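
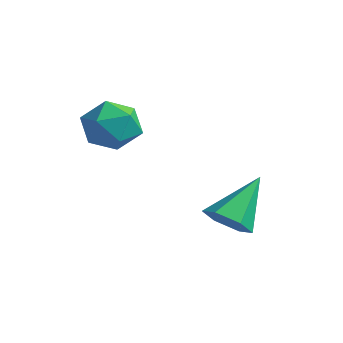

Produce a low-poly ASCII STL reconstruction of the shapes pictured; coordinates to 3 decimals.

solid 
facet normal 0.260 0.383 0.886
outer loop
vertex -0.336 -1.073 1.381
vertex -0.511 -1.907 1.793
vertex 0.354 -1.717 1.457
endloop
endfacet
facet normal 0.616 0.702 0.356
outer loop
vertex -0.336 -1.073 1.381
vertex 0.354 -1.717 1.457
vertex 0.254 -1.223 0.656
endloop
endfacet
facet normal 0.138 0.986 -0.092
outer loop
vertex -0.336 -1.073 1.381
vertex 0.254 -1.223 0.656
vertex -0.672 -1.108 0.497
endloop
endfacet
facet normal -0.514 0.842 0.162
outer loop
vertex -0.336 -1.073 1.381
vertex -0.672 -1.108 0.497
vertex -1.144 -1.531 1.199
endloop
endfacet
facet normal -0.439 0.470 0.766
outer loop
vertex -0.336 -1.073 1.381
vertex -1.144 -1.531 1.199
vertex -0.511 -1.907 1.793
endloop
endfacet
facet normal 0.980 0.201 0.002
outer loop
vertex 0.254 -1.223 0.656
vertex 0.354 -1.717 1.457
vertex 0.444 -2.149 0.621
endloop
endfacet
facet normal 0.403 -0.315 0.859
outer loop
vertex 0.354 -1.717 1.457
vertex -0.511 -1.907 1.793
vertex -0.028 -2.572 1.323
endloop
endfacet
facet normal -0.727 -0.174 0.664
outer loop
vertex -0.511 -1.907 1.793
vertex -1.144 -1.531 1.199
vertex -0.954 -2.457 1.164
endloop
endfacet
facet normal -0.848 0.428 -0.312
outer loop
vertex -1.144 -1.531 1.199
vertex -0.672 -1.108 0.497
vertex -1.054 -1.963 0.363
endloop
endfacet
facet normal 0.206 0.660 -0.722
outer loop
vertex -0.672 -1.108 0.497
vertex 0.254 -1.223 0.656
vertex -0.189 -1.773 0.027
endloop
endfacet
facet normal 0.514 -0.842 -0.162
outer loop
vertex -0.364 -2.607 0.439
vertex 0.444 -2.149 0.621
vertex -0.028 -2.572 1.323
endloop
endfacet
facet normal -0.138 -0.986 0.092
outer loop
vertex -0.364 -2.607 0.439
vertex -0.028 -2.572 1.323
vertex -0.954 -2.457 1.164
endloop
endfacet
facet normal -0.616 -0.702 -0.356
outer loop
vertex -0.364 -2.607 0.439
vertex -0.954 -2.457 1.164
vertex -1.054 -1.963 0.363
endloop
endfacet
facet normal -0.260 -0.383 -0.886
outer loop
vertex -0.364 -2.607 0.439
vertex -1.054 -1.963 0.363
vertex -0.189 -1.773 0.027
endloop
endfacet
facet normal 0.439 -0.470 -0.766
outer loop
vertex -0.364 -2.607 0.439
vertex -0.189 -1.773 0.027
vertex 0.444 -2.149 0.621
endloop
endfacet
facet normal 0.848 -0.428 0.312
outer loop
vertex -0.028 -2.572 1.323
vertex 0.444 -2.149 0.621
vertex 0.354 -1.717 1.457
endloop
endfacet
facet normal -0.206 -0.660 0.722
outer loop
vertex -0.954 -2.457 1.164
vertex -0.028 -2.572 1.323
vertex -0.511 -1.907 1.793
endloop
endfacet
facet normal -0.980 -0.201 -0.002
outer loop
vertex -1.054 -1.963 0.363
vertex -0.954 -2.457 1.164
vertex -1.144 -1.531 1.199
endloop
endfacet
facet normal -0.403 0.315 -0.859
outer loop
vertex -0.189 -1.773 0.027
vertex -1.054 -1.963 0.363
vertex -0.672 -1.108 0.497
endloop
endfacet
facet normal 0.727 0.174 -0.664
outer loop
vertex 0.444 -2.149 0.621
vertex -0.189 -1.773 0.027
vertex 0.254 -1.223 0.656
endloop
endfacet
facet normal 0.096 -0.705 -0.702
outer loop
vertex 3.317 -0.303 -1.969
vertex 2.589 -0.162 -2.21
vertex 3.186 0.231 -2.523
endloop
endfacet
facet normal 0.889 0.417 0.192
outer loop
vertex 3.317 -0.303 -1.969
vertex 3.186 0.231 -2.523
vertex 2.411 1.142 -0.91
endloop
endfacet
facet normal 0.095 -0.705 -0.703
outer loop
vertex 3.186 0.231 -2.523
vertex 2.589 -0.162 -2.21
vertex 2.458 0.372 -2.763
endloop
endfacet
facet normal 0.291 0.886 -0.361
outer loop
vertex 3.186 0.231 -2.523
vertex 2.458 0.372 -2.763
vertex 2.411 1.142 -0.91
endloop
endfacet
facet normal 0.096 -0.705 -0.703
outer loop
vertex 2.458 0.372 -2.763
vertex 2.589 -0.162 -2.21
vertex 1.861 -0.021 -2.451
endloop
endfacet
facet normal -0.631 0.711 -0.311
outer loop
vertex 2.458 0.372 -2.763
vertex 1.861 -0.021 -2.451
vertex 2.411 1.142 -0.91
endloop
endfacet
facet normal 0.096 -0.705 -0.703
outer loop
vertex 1.861 -0.021 -2.451
vertex 2.589 -0.162 -2.21
vertex 1.992 -0.555 -1.898
endloop
endfacet
facet normal -0.955 0.067 0.290
outer loop
vertex 1.861 -0.021 -2.451
vertex 1.992 -0.555 -1.898
vertex 2.411 1.142 -0.91
endloop
endfacet
facet normal 0.096 -0.705 -0.703
outer loop
vertex 1.992 -0.555 -1.898
vertex 2.589 -0.162 -2.21
vertex 2.72 -0.696 -1.657
endloop
endfacet
facet normal -0.357 -0.403 0.843
outer loop
vertex 1.992 -0.555 -1.898
vertex 2.72 -0.696 -1.657
vertex 2.411 1.142 -0.91
endloop
endfacet
facet normal 0.096 -0.705 -0.703
outer loop
vertex 2.72 -0.696 -1.657
vertex 2.589 -0.162 -2.21
vertex 3.317 -0.303 -1.969
endloop
endfacet
facet normal 0.564 -0.228 0.793
outer loop
vertex 2.72 -0.696 -1.657
vertex 3.317 -0.303 -1.969
vertex 2.411 1.142 -0.91
endloop
endfacet

endsolid


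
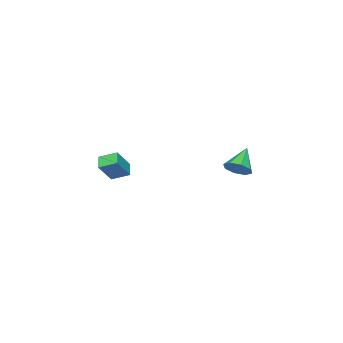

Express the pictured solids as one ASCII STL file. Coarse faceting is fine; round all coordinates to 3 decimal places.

solid 
facet normal -0.705 -0.517 0.486
outer loop
vertex -1.783 -4.605 2.312
vertex -2.206 -3.601 2.766
vertex -2.763 -4.45 1.056
endloop
endfacet
facet normal 0.359 -0.851 -0.385
outer loop
vertex -2.094 -3.959 0.594
vertex -1.783 -4.605 2.312
vertex -2.763 -4.45 1.056
endloop
endfacet
facet normal -0.704 -0.517 0.486
outer loop
vertex -2.763 -4.45 1.056
vertex -2.206 -3.601 2.766
vertex -3.186 -3.446 1.511
endloop
endfacet
facet normal -0.613 0.097 -0.784
outer loop
vertex -3.186 -3.446 1.511
vertex -2.094 -3.959 0.594
vertex -2.763 -4.45 1.056
endloop
endfacet
facet normal 0.613 -0.097 0.784
outer loop
vertex -1.783 -4.605 2.312
vertex -1.537 -3.11 2.304
vertex -2.206 -3.601 2.766
endloop
endfacet
facet normal 0.358 -0.851 -0.385
outer loop
vertex -1.114 -4.114 1.849
vertex -1.783 -4.605 2.312
vertex -2.094 -3.959 0.594
endloop
endfacet
facet normal 0.613 -0.097 0.784
outer loop
vertex -1.114 -4.114 1.849
vertex -1.537 -3.11 2.304
vertex -1.783 -4.605 2.312
endloop
endfacet
facet normal -0.358 0.851 0.385
outer loop
vertex -2.206 -3.601 2.766
vertex -1.537 -3.11 2.304
vertex -3.186 -3.446 1.511
endloop
endfacet
facet normal -0.613 0.096 -0.784
outer loop
vertex -2.517 -2.955 1.048
vertex -2.094 -3.959 0.594
vertex -3.186 -3.446 1.511
endloop
endfacet
facet normal -0.358 0.851 0.385
outer loop
vertex -3.186 -3.446 1.511
vertex -1.537 -3.11 2.304
vertex -2.517 -2.955 1.048
endloop
endfacet
facet normal 0.705 0.517 -0.486
outer loop
vertex -2.517 -2.955 1.048
vertex -1.114 -4.114 1.849
vertex -2.094 -3.959 0.594
endloop
endfacet
facet normal 0.705 0.517 -0.486
outer loop
vertex -1.537 -3.11 2.304
vertex -1.114 -4.114 1.849
vertex -2.517 -2.955 1.048
endloop
endfacet
facet normal 0.766 0.143 -0.627
outer loop
vertex -2.739 4.326 3.668
vertex -3.123 3.851 3.091
vertex -3.12 4.669 3.281
endloop
endfacet
facet normal -0.094 0.697 0.711
outer loop
vertex -2.739 4.326 3.668
vertex -3.12 4.669 3.281
vertex -4.417 3.609 4.149
endloop
endfacet
facet normal 0.766 0.143 -0.627
outer loop
vertex -3.12 4.669 3.281
vertex -3.123 3.851 3.091
vertex -3.503 4.534 2.782
endloop
endfacet
facet normal -0.540 0.819 0.193
outer loop
vertex -3.12 4.669 3.281
vertex -3.503 4.534 2.782
vertex -4.417 3.609 4.149
endloop
endfacet
facet normal 0.766 0.143 -0.626
outer loop
vertex -3.503 4.534 2.782
vertex -3.123 3.851 3.091
vertex -3.663 3.999 2.464
endloop
endfacet
facet normal -0.858 0.426 -0.285
outer loop
vertex -3.503 4.534 2.782
vertex -3.663 3.999 2.464
vertex -4.417 3.609 4.149
endloop
endfacet
facet normal 0.766 0.144 -0.626
outer loop
vertex -3.663 3.999 2.464
vertex -3.123 3.851 3.091
vertex -3.506 3.377 2.513
endloop
endfacet
facet normal -0.860 -0.252 -0.443
outer loop
vertex -3.663 3.999 2.464
vertex -3.506 3.377 2.513
vertex -4.417 3.609 4.149
endloop
endfacet
facet normal 0.766 0.144 -0.626
outer loop
vertex -3.506 3.377 2.513
vertex -3.123 3.851 3.091
vertex -3.125 3.033 2.9
endloop
endfacet
facet normal -0.546 -0.816 -0.188
outer loop
vertex -3.506 3.377 2.513
vertex -3.125 3.033 2.9
vertex -4.417 3.609 4.149
endloop
endfacet
facet normal 0.766 0.144 -0.626
outer loop
vertex -3.125 3.033 2.9
vertex -3.123 3.851 3.091
vertex -2.743 3.169 3.399
endloop
endfacet
facet normal -0.098 -0.938 0.331
outer loop
vertex -3.125 3.033 2.9
vertex -2.743 3.169 3.399
vertex -4.417 3.609 4.149
endloop
endfacet
facet normal 0.766 0.144 -0.627
outer loop
vertex -2.743 3.169 3.399
vertex -3.123 3.851 3.091
vertex -2.583 3.704 3.717
endloop
endfacet
facet normal 0.219 -0.546 0.809
outer loop
vertex -2.743 3.169 3.399
vertex -2.583 3.704 3.717
vertex -4.417 3.609 4.149
endloop
endfacet
facet normal 0.766 0.143 -0.627
outer loop
vertex -2.583 3.704 3.717
vertex -3.123 3.851 3.091
vertex -2.739 4.326 3.668
endloop
endfacet
facet normal 0.221 0.132 0.966
outer loop
vertex -2.583 3.704 3.717
vertex -2.739 4.326 3.668
vertex -4.417 3.609 4.149
endloop
endfacet

endsolid


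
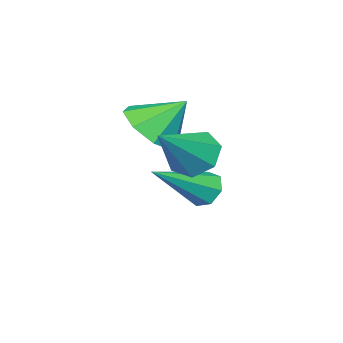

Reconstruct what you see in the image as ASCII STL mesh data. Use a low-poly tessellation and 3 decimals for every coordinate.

solid 
facet normal 0.353 -0.590 -0.726
outer loop
vertex -0.141 -0.068 2.891
vertex -0.612 0.352 2.321
vertex 0.174 0.439 2.632
endloop
endfacet
facet normal 0.472 0.151 0.869
outer loop
vertex -0.141 -0.068 2.891
vertex 0.174 0.439 2.632
vertex -1.028 1.048 3.179
endloop
endfacet
facet normal 0.353 -0.591 -0.726
outer loop
vertex 0.174 0.439 2.632
vertex -0.612 0.352 2.321
vertex 0.029 0.894 2.191
endloop
endfacet
facet normal 0.561 0.661 0.498
outer loop
vertex 0.174 0.439 2.632
vertex 0.029 0.894 2.191
vertex -1.028 1.048 3.179
endloop
endfacet
facet normal 0.352 -0.590 -0.727
outer loop
vertex 0.029 0.894 2.191
vertex -0.612 0.352 2.321
vertex -0.492 1.032 1.827
endloop
endfacet
facet normal 0.209 0.975 0.071
outer loop
vertex 0.029 0.894 2.191
vertex -0.492 1.032 1.827
vertex -1.028 1.048 3.179
endloop
endfacet
facet normal 0.351 -0.590 -0.727
outer loop
vertex -0.492 1.032 1.827
vertex -0.612 0.352 2.321
vertex -1.084 0.772 1.752
endloop
endfacet
facet normal -0.380 0.911 -0.161
outer loop
vertex -0.492 1.032 1.827
vertex -1.084 0.772 1.752
vertex -1.028 1.048 3.179
endloop
endfacet
facet normal 0.352 -0.590 -0.727
outer loop
vertex -1.084 0.772 1.752
vertex -0.612 0.352 2.321
vertex -1.399 0.265 2.011
endloop
endfacet
facet normal -0.862 0.503 -0.063
outer loop
vertex -1.084 0.772 1.752
vertex -1.399 0.265 2.011
vertex -1.028 1.048 3.179
endloop
endfacet
facet normal 0.351 -0.591 -0.726
outer loop
vertex -1.399 0.265 2.011
vertex -0.612 0.352 2.321
vertex -1.254 -0.191 2.452
endloop
endfacet
facet normal -0.952 -0.006 0.307
outer loop
vertex -1.399 0.265 2.011
vertex -1.254 -0.191 2.452
vertex -1.028 1.048 3.179
endloop
endfacet
facet normal 0.351 -0.591 -0.727
outer loop
vertex -1.254 -0.191 2.452
vertex -0.612 0.352 2.321
vertex -0.733 -0.329 2.816
endloop
endfacet
facet normal -0.598 -0.322 0.734
outer loop
vertex -1.254 -0.191 2.452
vertex -0.733 -0.329 2.816
vertex -1.028 1.048 3.179
endloop
endfacet
facet normal 0.352 -0.590 -0.726
outer loop
vertex -0.733 -0.329 2.816
vertex -0.612 0.352 2.321
vertex -0.141 -0.068 2.891
endloop
endfacet
facet normal -0.009 -0.257 0.966
outer loop
vertex -0.733 -0.329 2.816
vertex -0.141 -0.068 2.891
vertex -1.028 1.048 3.179
endloop
endfacet
facet normal -0.796 0.046 -0.604
outer loop
vertex 0.622 2.329 1.72
vertex 0.225 2.106 2.226
vertex 0.386 2.747 2.063
endloop
endfacet
facet normal 0.713 0.639 -0.289
outer loop
vertex 0.622 2.329 1.72
vertex 0.386 2.747 2.063
vertex 1.475 2.034 3.174
endloop
endfacet
facet normal -0.796 0.046 -0.603
outer loop
vertex 0.386 2.747 2.063
vertex 0.225 2.106 2.226
vertex 0.029 2.683 2.529
endloop
endfacet
facet normal 0.262 0.908 0.326
outer loop
vertex 0.386 2.747 2.063
vertex 0.029 2.683 2.529
vertex 1.475 2.034 3.174
endloop
endfacet
facet normal -0.796 0.047 -0.604
outer loop
vertex 0.029 2.683 2.529
vertex 0.225 2.106 2.226
vertex -0.18 2.184 2.766
endloop
endfacet
facet normal -0.169 0.480 0.861
outer loop
vertex 0.029 2.683 2.529
vertex -0.18 2.184 2.766
vertex 1.475 2.034 3.174
endloop
endfacet
facet normal -0.796 0.047 -0.604
outer loop
vertex -0.18 2.184 2.766
vertex 0.225 2.106 2.226
vertex -0.084 1.628 2.596
endloop
endfacet
facet normal -0.254 -0.323 0.912
outer loop
vertex -0.18 2.184 2.766
vertex -0.084 1.628 2.596
vertex 1.475 2.034 3.174
endloop
endfacet
facet normal -0.795 0.046 -0.604
outer loop
vertex -0.084 1.628 2.596
vertex 0.225 2.106 2.226
vertex 0.245 1.431 2.148
endloop
endfacet
facet normal 0.068 -0.894 0.443
outer loop
vertex -0.084 1.628 2.596
vertex 0.245 1.431 2.148
vertex 1.475 2.034 3.174
endloop
endfacet
facet normal -0.795 0.046 -0.605
outer loop
vertex 0.245 1.431 2.148
vertex 0.225 2.106 2.226
vertex 0.56 1.743 1.758
endloop
endfacet
facet normal 0.558 -0.807 -0.195
outer loop
vertex 0.245 1.431 2.148
vertex 0.56 1.743 1.758
vertex 1.475 2.034 3.174
endloop
endfacet
facet normal -0.795 0.045 -0.604
outer loop
vertex 0.56 1.743 1.758
vertex 0.225 2.106 2.226
vertex 0.622 2.329 1.72
endloop
endfacet
facet normal 0.845 -0.123 -0.521
outer loop
vertex 0.56 1.743 1.758
vertex 0.622 2.329 1.72
vertex 1.475 2.034 3.174
endloop
endfacet
facet normal -0.797 0.298 -0.526
outer loop
vertex -1.599 1.329 -0.186
vertex -1.908 0.976 0.082
vertex -1.798 1.49 0.207
endloop
endfacet
facet normal 0.626 0.780 -0.002
outer loop
vertex -1.599 1.329 -0.186
vertex -1.798 1.49 0.207
vertex -0.492 0.444 1.018
endloop
endfacet
facet normal -0.796 0.298 -0.527
outer loop
vertex -1.798 1.49 0.207
vertex -1.908 0.976 0.082
vertex -2.08 1.264 0.505
endloop
endfacet
facet normal 0.149 0.715 0.683
outer loop
vertex -1.798 1.49 0.207
vertex -2.08 1.264 0.505
vertex -0.492 0.444 1.018
endloop
endfacet
facet normal -0.795 0.300 -0.527
outer loop
vertex -2.08 1.264 0.505
vertex -1.908 0.976 0.082
vertex -2.233 0.821 0.484
endloop
endfacet
facet normal -0.282 0.052 0.958
outer loop
vertex -2.08 1.264 0.505
vertex -2.233 0.821 0.484
vertex -0.492 0.444 1.018
endloop
endfacet
facet normal -0.795 0.299 -0.528
outer loop
vertex -2.233 0.821 0.484
vertex -1.908 0.976 0.082
vertex -2.141 0.495 0.161
endloop
endfacet
facet normal -0.343 -0.708 0.617
outer loop
vertex -2.233 0.821 0.484
vertex -2.141 0.495 0.161
vertex -0.492 0.444 1.018
endloop
endfacet
facet normal -0.796 0.299 -0.526
outer loop
vertex -2.141 0.495 0.161
vertex -1.908 0.976 0.082
vertex -1.874 0.531 -0.223
endloop
endfacet
facet normal 0.013 -0.996 -0.084
outer loop
vertex -2.141 0.495 0.161
vertex -1.874 0.531 -0.223
vertex -0.492 0.444 1.018
endloop
endfacet
facet normal -0.796 0.299 -0.525
outer loop
vertex -1.874 0.531 -0.223
vertex -1.908 0.976 0.082
vertex -1.633 0.902 -0.377
endloop
endfacet
facet normal 0.517 -0.592 -0.618
outer loop
vertex -1.874 0.531 -0.223
vertex -1.633 0.902 -0.377
vertex -0.492 0.444 1.018
endloop
endfacet
facet normal -0.797 0.298 -0.525
outer loop
vertex -1.633 0.902 -0.377
vertex -1.908 0.976 0.082
vertex -1.599 1.329 -0.186
endloop
endfacet
facet normal 0.790 0.197 -0.581
outer loop
vertex -1.633 0.902 -0.377
vertex -1.599 1.329 -0.186
vertex -0.492 0.444 1.018
endloop
endfacet

endsolid


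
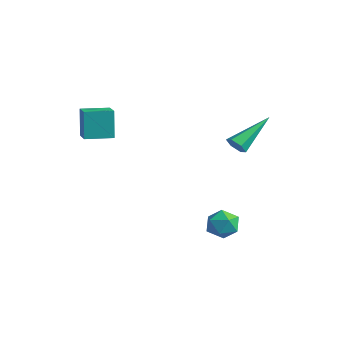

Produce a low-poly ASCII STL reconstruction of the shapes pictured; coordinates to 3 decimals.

solid 
facet normal -0.760 0.210 0.615
outer loop
vertex 3.417 -0.354 -1.233
vertex 3.237 -1.11 -1.197
vertex 3.736 -0.804 -0.685
endloop
endfacet
facet normal -0.230 0.682 0.694
outer loop
vertex 3.417 -0.354 -1.233
vertex 3.736 -0.804 -0.685
vertex 4.171 -0.278 -1.058
endloop
endfacet
facet normal -0.114 0.992 0.061
outer loop
vertex 3.417 -0.354 -1.233
vertex 4.171 -0.278 -1.058
vertex 3.941 -0.259 -1.801
endloop
endfacet
facet normal -0.572 0.711 -0.409
outer loop
vertex 3.417 -0.354 -1.233
vertex 3.941 -0.259 -1.801
vertex 3.363 -0.773 -1.887
endloop
endfacet
facet normal -0.971 0.228 -0.066
outer loop
vertex 3.417 -0.354 -1.233
vertex 3.363 -0.773 -1.887
vertex 3.237 -1.11 -1.197
endloop
endfacet
facet normal 0.359 0.324 0.875
outer loop
vertex 4.171 -0.278 -1.058
vertex 3.736 -0.804 -0.685
vertex 4.457 -0.987 -0.913
endloop
endfacet
facet normal -0.498 -0.439 0.748
outer loop
vertex 3.736 -0.804 -0.685
vertex 3.237 -1.11 -1.197
vertex 3.879 -1.501 -0.999
endloop
endfacet
facet normal -0.840 -0.411 -0.354
outer loop
vertex 3.237 -1.11 -1.197
vertex 3.363 -0.773 -1.887
vertex 3.649 -1.482 -1.742
endloop
endfacet
facet normal -0.194 0.370 -0.909
outer loop
vertex 3.363 -0.773 -1.887
vertex 3.941 -0.259 -1.801
vertex 4.084 -0.956 -2.115
endloop
endfacet
facet normal 0.547 0.824 -0.148
outer loop
vertex 3.941 -0.259 -1.801
vertex 4.171 -0.278 -1.058
vertex 4.583 -0.65 -1.603
endloop
endfacet
facet normal 0.572 -0.711 0.409
outer loop
vertex 4.403 -1.406 -1.567
vertex 4.457 -0.987 -0.913
vertex 3.879 -1.501 -0.999
endloop
endfacet
facet normal 0.114 -0.992 -0.061
outer loop
vertex 4.403 -1.406 -1.567
vertex 3.879 -1.501 -0.999
vertex 3.649 -1.482 -1.742
endloop
endfacet
facet normal 0.230 -0.682 -0.694
outer loop
vertex 4.403 -1.406 -1.567
vertex 3.649 -1.482 -1.742
vertex 4.084 -0.956 -2.115
endloop
endfacet
facet normal 0.760 -0.210 -0.615
outer loop
vertex 4.403 -1.406 -1.567
vertex 4.084 -0.956 -2.115
vertex 4.583 -0.65 -1.603
endloop
endfacet
facet normal 0.971 -0.228 0.066
outer loop
vertex 4.403 -1.406 -1.567
vertex 4.583 -0.65 -1.603
vertex 4.457 -0.987 -0.913
endloop
endfacet
facet normal 0.194 -0.370 0.909
outer loop
vertex 3.879 -1.501 -0.999
vertex 4.457 -0.987 -0.913
vertex 3.736 -0.804 -0.685
endloop
endfacet
facet normal -0.547 -0.824 0.148
outer loop
vertex 3.649 -1.482 -1.742
vertex 3.879 -1.501 -0.999
vertex 3.237 -1.11 -1.197
endloop
endfacet
facet normal -0.359 -0.324 -0.875
outer loop
vertex 4.084 -0.956 -2.115
vertex 3.649 -1.482 -1.742
vertex 3.363 -0.773 -1.887
endloop
endfacet
facet normal 0.498 0.439 -0.748
outer loop
vertex 4.583 -0.65 -1.603
vertex 4.084 -0.956 -2.115
vertex 3.941 -0.259 -1.801
endloop
endfacet
facet normal 0.840 0.411 0.354
outer loop
vertex 4.457 -0.987 -0.913
vertex 4.583 -0.65 -1.603
vertex 4.171 -0.278 -1.058
endloop
endfacet
facet normal -0.897 0.374 -0.235
outer loop
vertex -2.265 -3.673 3.565
vertex -1.773 -2.525 3.514
vertex -1.978 -3.858 2.176
endloop
endfacet
facet normal -0.394 -0.918 0.041
outer loop
vertex -1.027 -4.255 2.426
vertex -2.265 -3.673 3.565
vertex -1.978 -3.858 2.176
endloop
endfacet
facet normal -0.897 0.375 -0.236
outer loop
vertex -1.978 -3.858 2.176
vertex -1.773 -2.525 3.514
vertex -1.485 -2.71 2.125
endloop
endfacet
facet normal 0.201 -0.130 -0.971
outer loop
vertex -1.485 -2.71 2.125
vertex -1.027 -4.255 2.426
vertex -1.978 -3.858 2.176
endloop
endfacet
facet normal -0.201 0.129 0.971
outer loop
vertex -2.265 -3.673 3.565
vertex -0.822 -2.922 3.764
vertex -1.773 -2.525 3.514
endloop
endfacet
facet normal -0.394 -0.918 0.041
outer loop
vertex -1.315 -4.07 3.815
vertex -2.265 -3.673 3.565
vertex -1.027 -4.255 2.426
endloop
endfacet
facet normal -0.201 0.130 0.971
outer loop
vertex -1.315 -4.07 3.815
vertex -0.822 -2.922 3.764
vertex -2.265 -3.673 3.565
endloop
endfacet
facet normal 0.394 0.918 -0.041
outer loop
vertex -1.773 -2.525 3.514
vertex -0.822 -2.922 3.764
vertex -1.485 -2.71 2.125
endloop
endfacet
facet normal 0.201 -0.129 -0.971
outer loop
vertex -0.535 -3.107 2.375
vertex -1.027 -4.255 2.426
vertex -1.485 -2.71 2.125
endloop
endfacet
facet normal 0.394 0.918 -0.041
outer loop
vertex -1.485 -2.71 2.125
vertex -0.822 -2.922 3.764
vertex -0.535 -3.107 2.375
endloop
endfacet
facet normal 0.897 -0.374 0.236
outer loop
vertex -0.535 -3.107 2.375
vertex -1.315 -4.07 3.815
vertex -1.027 -4.255 2.426
endloop
endfacet
facet normal 0.897 -0.375 0.235
outer loop
vertex -0.822 -2.922 3.764
vertex -1.315 -4.07 3.815
vertex -0.535 -3.107 2.375
endloop
endfacet
facet normal 0.053 -0.841 -0.539
outer loop
vertex 3.929 0.226 2.38
vertex 3.504 0.046 2.619
vertex 3.458 0.323 2.182
endloop
endfacet
facet normal 0.400 0.675 -0.621
outer loop
vertex 3.929 0.226 2.38
vertex 3.458 0.323 2.182
vertex 3.396 1.794 3.741
endloop
endfacet
facet normal 0.052 -0.841 -0.539
outer loop
vertex 3.458 0.323 2.182
vertex 3.504 0.046 2.619
vertex 3.033 0.143 2.422
endloop
endfacet
facet normal -0.572 0.585 -0.575
outer loop
vertex 3.458 0.323 2.182
vertex 3.033 0.143 2.422
vertex 3.396 1.794 3.741
endloop
endfacet
facet normal 0.052 -0.841 -0.539
outer loop
vertex 3.033 0.143 2.422
vertex 3.504 0.046 2.619
vertex 3.08 -0.134 2.859
endloop
endfacet
facet normal -0.983 0.087 0.161
outer loop
vertex 3.033 0.143 2.422
vertex 3.08 -0.134 2.859
vertex 3.396 1.794 3.741
endloop
endfacet
facet normal 0.052 -0.841 -0.539
outer loop
vertex 3.08 -0.134 2.859
vertex 3.504 0.046 2.619
vertex 3.551 -0.232 3.057
endloop
endfacet
facet normal -0.423 -0.319 0.848
outer loop
vertex 3.08 -0.134 2.859
vertex 3.551 -0.232 3.057
vertex 3.396 1.794 3.741
endloop
endfacet
facet normal 0.052 -0.841 -0.539
outer loop
vertex 3.551 -0.232 3.057
vertex 3.504 0.046 2.619
vertex 3.975 -0.052 2.817
endloop
endfacet
facet normal 0.551 -0.229 0.802
outer loop
vertex 3.551 -0.232 3.057
vertex 3.975 -0.052 2.817
vertex 3.396 1.794 3.741
endloop
endfacet
facet normal 0.052 -0.840 -0.540
outer loop
vertex 3.975 -0.052 2.817
vertex 3.504 0.046 2.619
vertex 3.929 0.226 2.38
endloop
endfacet
facet normal 0.961 0.267 0.069
outer loop
vertex 3.975 -0.052 2.817
vertex 3.929 0.226 2.38
vertex 3.396 1.794 3.741
endloop
endfacet

endsolid


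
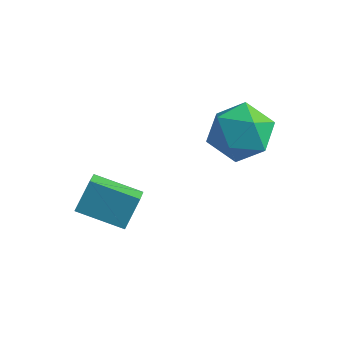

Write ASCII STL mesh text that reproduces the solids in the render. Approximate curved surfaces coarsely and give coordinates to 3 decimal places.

solid 
facet normal -0.067 -0.035 0.997
outer loop
vertex 1.889 2.057 3.439
vertex 1.537 0.924 3.375
vertex 2.693 1.183 3.462
endloop
endfacet
facet normal 0.438 0.424 0.792
outer loop
vertex 1.889 2.057 3.439
vertex 2.693 1.183 3.462
vertex 2.9 2.163 2.823
endloop
endfacet
facet normal 0.133 0.917 0.376
outer loop
vertex 1.889 2.057 3.439
vertex 2.9 2.163 2.823
vertex 1.871 2.51 2.341
endloop
endfacet
facet normal -0.561 0.762 0.324
outer loop
vertex 1.889 2.057 3.439
vertex 1.871 2.51 2.341
vertex 1.028 1.745 2.682
endloop
endfacet
facet normal -0.685 0.173 0.708
outer loop
vertex 1.889 2.057 3.439
vertex 1.028 1.745 2.682
vertex 1.537 0.924 3.375
endloop
endfacet
facet normal 0.915 0.067 0.399
outer loop
vertex 2.9 2.163 2.823
vertex 2.693 1.183 3.462
vertex 3.172 1.095 2.378
endloop
endfacet
facet normal 0.097 -0.677 0.730
outer loop
vertex 2.693 1.183 3.462
vertex 1.537 0.924 3.375
vertex 2.329 0.33 2.719
endloop
endfacet
facet normal -0.904 -0.339 0.262
outer loop
vertex 1.537 0.924 3.375
vertex 1.028 1.745 2.682
vertex 1.3 0.677 2.237
endloop
endfacet
facet normal -0.703 0.614 -0.360
outer loop
vertex 1.028 1.745 2.682
vertex 1.871 2.51 2.341
vertex 1.507 1.657 1.598
endloop
endfacet
facet normal 0.420 0.865 -0.275
outer loop
vertex 1.871 2.51 2.341
vertex 2.9 2.163 2.823
vertex 2.663 1.916 1.685
endloop
endfacet
facet normal 0.561 -0.762 -0.324
outer loop
vertex 2.311 0.783 1.621
vertex 3.172 1.095 2.378
vertex 2.329 0.33 2.719
endloop
endfacet
facet normal -0.133 -0.917 -0.376
outer loop
vertex 2.311 0.783 1.621
vertex 2.329 0.33 2.719
vertex 1.3 0.677 2.237
endloop
endfacet
facet normal -0.438 -0.424 -0.792
outer loop
vertex 2.311 0.783 1.621
vertex 1.3 0.677 2.237
vertex 1.507 1.657 1.598
endloop
endfacet
facet normal 0.067 0.035 -0.997
outer loop
vertex 2.311 0.783 1.621
vertex 1.507 1.657 1.598
vertex 2.663 1.916 1.685
endloop
endfacet
facet normal 0.685 -0.173 -0.708
outer loop
vertex 2.311 0.783 1.621
vertex 2.663 1.916 1.685
vertex 3.172 1.095 2.378
endloop
endfacet
facet normal 0.703 -0.614 0.360
outer loop
vertex 2.329 0.33 2.719
vertex 3.172 1.095 2.378
vertex 2.693 1.183 3.462
endloop
endfacet
facet normal -0.420 -0.865 0.275
outer loop
vertex 1.3 0.677 2.237
vertex 2.329 0.33 2.719
vertex 1.537 0.924 3.375
endloop
endfacet
facet normal -0.915 -0.067 -0.399
outer loop
vertex 1.507 1.657 1.598
vertex 1.3 0.677 2.237
vertex 1.028 1.745 2.682
endloop
endfacet
facet normal -0.097 0.677 -0.730
outer loop
vertex 2.663 1.916 1.685
vertex 1.507 1.657 1.598
vertex 1.871 2.51 2.341
endloop
endfacet
facet normal 0.904 0.339 -0.262
outer loop
vertex 3.172 1.095 2.378
vertex 2.663 1.916 1.685
vertex 2.9 2.163 2.823
endloop
endfacet
facet normal -0.916 -0.272 0.296
outer loop
vertex -1.276 -2.023 1.105
vertex -1.687 -1.213 0.579
vertex -1.389 -2.73 0.105
endloop
endfacet
facet normal 0.392 -0.772 0.501
outer loop
vertex 0.167 -2.267 -0.399
vertex -1.276 -2.023 1.105
vertex -1.389 -2.73 0.105
endloop
endfacet
facet normal -0.915 -0.273 0.297
outer loop
vertex -1.389 -2.73 0.105
vertex -1.687 -1.213 0.579
vertex -1.801 -1.92 -0.421
endloop
endfacet
facet normal -0.092 -0.575 -0.813
outer loop
vertex -1.801 -1.92 -0.421
vertex 0.167 -2.267 -0.399
vertex -1.389 -2.73 0.105
endloop
endfacet
facet normal 0.092 0.575 0.813
outer loop
vertex -1.276 -2.023 1.105
vertex -0.131 -0.75 0.075
vertex -1.687 -1.213 0.579
endloop
endfacet
facet normal 0.392 -0.772 0.501
outer loop
vertex 0.281 -1.56 0.601
vertex -1.276 -2.023 1.105
vertex 0.167 -2.267 -0.399
endloop
endfacet
facet normal 0.092 0.575 0.813
outer loop
vertex 0.281 -1.56 0.601
vertex -0.131 -0.75 0.075
vertex -1.276 -2.023 1.105
endloop
endfacet
facet normal -0.392 0.772 -0.501
outer loop
vertex -1.687 -1.213 0.579
vertex -0.131 -0.75 0.075
vertex -1.801 -1.92 -0.421
endloop
endfacet
facet normal -0.092 -0.575 -0.813
outer loop
vertex -0.244 -1.457 -0.925
vertex 0.167 -2.267 -0.399
vertex -1.801 -1.92 -0.421
endloop
endfacet
facet normal -0.392 0.772 -0.501
outer loop
vertex -1.801 -1.92 -0.421
vertex -0.131 -0.75 0.075
vertex -0.244 -1.457 -0.925
endloop
endfacet
facet normal 0.915 0.272 -0.297
outer loop
vertex -0.244 -1.457 -0.925
vertex 0.281 -1.56 0.601
vertex 0.167 -2.267 -0.399
endloop
endfacet
facet normal 0.915 0.273 -0.296
outer loop
vertex -0.131 -0.75 0.075
vertex 0.281 -1.56 0.601
vertex -0.244 -1.457 -0.925
endloop
endfacet

endsolid


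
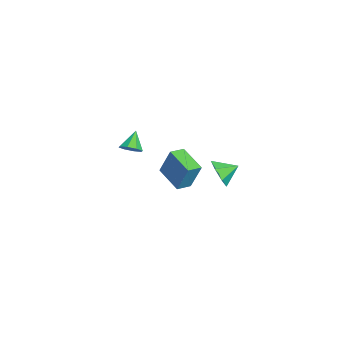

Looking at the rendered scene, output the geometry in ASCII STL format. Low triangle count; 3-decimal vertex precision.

solid 
facet normal 0.655 -0.218 -0.723
outer loop
vertex -2.872 -4.21 -2.427
vertex -3.357 -4.043 -2.917
vertex -2.853 -3.686 -2.568
endloop
endfacet
facet normal 0.384 0.227 0.895
outer loop
vertex -2.872 -4.21 -2.427
vertex -2.853 -3.686 -2.568
vertex -4.223 -3.757 -1.963
endloop
endfacet
facet normal 0.655 -0.217 -0.724
outer loop
vertex -2.853 -3.686 -2.568
vertex -3.357 -4.043 -2.917
vertex -3.13 -3.37 -2.913
endloop
endfacet
facet normal 0.208 0.799 0.565
outer loop
vertex -2.853 -3.686 -2.568
vertex -3.13 -3.37 -2.913
vertex -4.223 -3.757 -1.963
endloop
endfacet
facet normal 0.656 -0.217 -0.723
outer loop
vertex -3.13 -3.37 -2.913
vertex -3.357 -4.043 -2.917
vertex -3.54 -3.449 -3.261
endloop
endfacet
facet normal -0.262 0.961 0.090
outer loop
vertex -3.13 -3.37 -2.913
vertex -3.54 -3.449 -3.261
vertex -4.223 -3.757 -1.963
endloop
endfacet
facet normal 0.656 -0.217 -0.723
outer loop
vertex -3.54 -3.449 -3.261
vertex -3.357 -4.043 -2.917
vertex -3.843 -3.875 -3.408
endloop
endfacet
facet normal -0.747 0.617 -0.247
outer loop
vertex -3.54 -3.449 -3.261
vertex -3.843 -3.875 -3.408
vertex -4.223 -3.757 -1.963
endloop
endfacet
facet normal 0.656 -0.217 -0.723
outer loop
vertex -3.843 -3.875 -3.408
vertex -3.357 -4.043 -2.917
vertex -3.861 -4.4 -3.267
endloop
endfacet
facet normal -0.967 -0.034 -0.252
outer loop
vertex -3.843 -3.875 -3.408
vertex -3.861 -4.4 -3.267
vertex -4.223 -3.757 -1.963
endloop
endfacet
facet normal 0.656 -0.217 -0.723
outer loop
vertex -3.861 -4.4 -3.267
vertex -3.357 -4.043 -2.917
vertex -3.585 -4.716 -2.922
endloop
endfacet
facet normal -0.792 -0.606 0.079
outer loop
vertex -3.861 -4.4 -3.267
vertex -3.585 -4.716 -2.922
vertex -4.223 -3.757 -1.963
endloop
endfacet
facet normal 0.656 -0.217 -0.723
outer loop
vertex -3.585 -4.716 -2.922
vertex -3.357 -4.043 -2.917
vertex -3.175 -4.637 -2.574
endloop
endfacet
facet normal -0.322 -0.768 0.554
outer loop
vertex -3.585 -4.716 -2.922
vertex -3.175 -4.637 -2.574
vertex -4.223 -3.757 -1.963
endloop
endfacet
facet normal 0.656 -0.217 -0.723
outer loop
vertex -3.175 -4.637 -2.574
vertex -3.357 -4.043 -2.917
vertex -2.872 -4.21 -2.427
endloop
endfacet
facet normal 0.164 -0.423 0.891
outer loop
vertex -3.175 -4.637 -2.574
vertex -2.872 -4.21 -2.427
vertex -4.223 -3.757 -1.963
endloop
endfacet
facet normal -0.607 0.779 -0.154
outer loop
vertex -2.507 -1.084 -2.341
vertex -1.112 -0.114 -2.934
vertex -2.831 -1.678 -4.073
endloop
endfacet
facet normal -0.775 -0.539 0.330
outer loop
vertex -2.248 -2.426 -3.926
vertex -2.507 -1.084 -2.341
vertex -2.831 -1.678 -4.073
endloop
endfacet
facet normal -0.608 0.779 -0.153
outer loop
vertex -2.831 -1.678 -4.073
vertex -1.112 -0.114 -2.934
vertex -1.436 -0.707 -4.667
endloop
endfacet
facet normal -0.175 -0.319 -0.932
outer loop
vertex -1.436 -0.707 -4.667
vertex -2.248 -2.426 -3.926
vertex -2.831 -1.678 -4.073
endloop
endfacet
facet normal 0.174 0.319 0.932
outer loop
vertex -2.507 -1.084 -2.341
vertex -0.529 -0.862 -2.787
vertex -1.112 -0.114 -2.934
endloop
endfacet
facet normal -0.776 -0.539 0.329
outer loop
vertex -1.924 -1.833 -2.193
vertex -2.507 -1.084 -2.341
vertex -2.248 -2.426 -3.926
endloop
endfacet
facet normal 0.174 0.320 0.931
outer loop
vertex -1.924 -1.833 -2.193
vertex -0.529 -0.862 -2.787
vertex -2.507 -1.084 -2.341
endloop
endfacet
facet normal 0.775 0.539 -0.329
outer loop
vertex -1.112 -0.114 -2.934
vertex -0.529 -0.862 -2.787
vertex -1.436 -0.707 -4.667
endloop
endfacet
facet normal -0.174 -0.319 -0.932
outer loop
vertex -0.853 -1.456 -4.519
vertex -2.248 -2.426 -3.926
vertex -1.436 -0.707 -4.667
endloop
endfacet
facet normal 0.775 0.538 -0.330
outer loop
vertex -1.436 -0.707 -4.667
vertex -0.529 -0.862 -2.787
vertex -0.853 -1.456 -4.519
endloop
endfacet
facet normal 0.607 -0.780 0.153
outer loop
vertex -0.853 -1.456 -4.519
vertex -1.924 -1.833 -2.193
vertex -2.248 -2.426 -3.926
endloop
endfacet
facet normal 0.608 -0.779 0.154
outer loop
vertex -0.529 -0.862 -2.787
vertex -1.924 -1.833 -2.193
vertex -0.853 -1.456 -4.519
endloop
endfacet
facet normal 0.168 -0.897 -0.408
outer loop
vertex 4.412 0.464 0.719
vertex 3.864 0.687 0.002
vertex 4.78 0.817 0.094
endloop
endfacet
facet normal 0.599 0.493 0.631
outer loop
vertex 4.412 0.464 0.719
vertex 4.78 0.817 0.094
vertex 3.676 1.693 0.458
endloop
endfacet
facet normal 0.168 -0.898 -0.406
outer loop
vertex 4.78 0.817 0.094
vertex 3.864 0.687 0.002
vertex 4.458 1.071 -0.601
endloop
endfacet
facet normal 0.621 0.784 -0.001
outer loop
vertex 4.78 0.817 0.094
vertex 4.458 1.071 -0.601
vertex 3.676 1.693 0.458
endloop
endfacet
facet normal 0.167 -0.898 -0.407
outer loop
vertex 4.458 1.071 -0.601
vertex 3.864 0.687 0.002
vertex 3.689 1.037 -0.842
endloop
endfacet
facet normal 0.101 0.889 -0.447
outer loop
vertex 4.458 1.071 -0.601
vertex 3.689 1.037 -0.842
vertex 3.676 1.693 0.458
endloop
endfacet
facet normal 0.167 -0.898 -0.407
outer loop
vertex 3.689 1.037 -0.842
vertex 3.864 0.687 0.002
vertex 3.051 0.739 -0.447
endloop
endfacet
facet normal -0.572 0.730 -0.374
outer loop
vertex 3.689 1.037 -0.842
vertex 3.051 0.739 -0.447
vertex 3.676 1.693 0.458
endloop
endfacet
facet normal 0.167 -0.898 -0.407
outer loop
vertex 3.051 0.739 -0.447
vertex 3.864 0.687 0.002
vertex 3.025 0.402 0.286
endloop
endfacet
facet normal -0.889 0.427 0.165
outer loop
vertex 3.051 0.739 -0.447
vertex 3.025 0.402 0.286
vertex 3.676 1.693 0.458
endloop
endfacet
facet normal 0.167 -0.898 -0.407
outer loop
vertex 3.025 0.402 0.286
vertex 3.864 0.687 0.002
vertex 3.631 0.28 0.805
endloop
endfacet
facet normal -0.612 0.207 0.763
outer loop
vertex 3.025 0.402 0.286
vertex 3.631 0.28 0.805
vertex 3.676 1.693 0.458
endloop
endfacet
facet normal 0.167 -0.898 -0.407
outer loop
vertex 3.631 0.28 0.805
vertex 3.864 0.687 0.002
vertex 4.412 0.464 0.719
endloop
endfacet
facet normal 0.051 0.237 0.970
outer loop
vertex 3.631 0.28 0.805
vertex 4.412 0.464 0.719
vertex 3.676 1.693 0.458
endloop
endfacet

endsolid


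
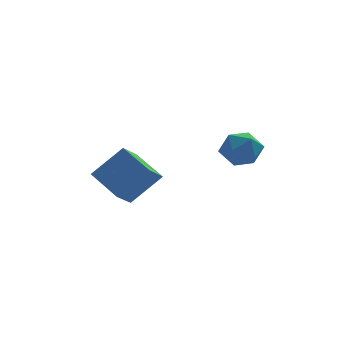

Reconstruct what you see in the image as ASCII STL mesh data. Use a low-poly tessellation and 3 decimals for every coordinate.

solid 
facet normal -0.833 0.395 0.388
outer loop
vertex 2.075 1.789 -1.2
vertex 2.451 1.808 -0.413
vertex 2.526 2.493 -0.949
endloop
endfacet
facet normal -0.754 0.588 -0.294
outer loop
vertex 2.075 1.789 -1.2
vertex 2.526 2.493 -0.949
vertex 2.608 2.191 -1.763
endloop
endfacet
facet normal -0.724 -0.005 -0.690
outer loop
vertex 2.075 1.789 -1.2
vertex 2.608 2.191 -1.763
vertex 2.584 1.319 -1.731
endloop
endfacet
facet normal -0.785 -0.566 -0.252
outer loop
vertex 2.075 1.789 -1.2
vertex 2.584 1.319 -1.731
vertex 2.487 1.082 -0.896
endloop
endfacet
facet normal -0.852 -0.318 0.415
outer loop
vertex 2.075 1.789 -1.2
vertex 2.487 1.082 -0.896
vertex 2.451 1.808 -0.413
endloop
endfacet
facet normal -0.129 0.925 -0.356
outer loop
vertex 2.608 2.191 -1.763
vertex 2.526 2.493 -0.949
vertex 3.313 2.458 -1.324
endloop
endfacet
facet normal -0.257 0.613 0.747
outer loop
vertex 2.526 2.493 -0.949
vertex 2.451 1.808 -0.413
vertex 3.216 2.221 -0.489
endloop
endfacet
facet normal -0.288 -0.540 0.791
outer loop
vertex 2.451 1.808 -0.413
vertex 2.487 1.082 -0.896
vertex 3.192 1.349 -0.457
endloop
endfacet
facet normal -0.179 -0.941 -0.288
outer loop
vertex 2.487 1.082 -0.896
vertex 2.584 1.319 -1.731
vertex 3.274 1.047 -1.271
endloop
endfacet
facet normal -0.080 -0.034 -0.996
outer loop
vertex 2.584 1.319 -1.731
vertex 2.608 2.191 -1.763
vertex 3.349 1.732 -1.807
endloop
endfacet
facet normal 0.785 0.566 0.252
outer loop
vertex 3.725 1.751 -1.02
vertex 3.313 2.458 -1.324
vertex 3.216 2.221 -0.489
endloop
endfacet
facet normal 0.724 0.005 0.690
outer loop
vertex 3.725 1.751 -1.02
vertex 3.216 2.221 -0.489
vertex 3.192 1.349 -0.457
endloop
endfacet
facet normal 0.754 -0.588 0.294
outer loop
vertex 3.725 1.751 -1.02
vertex 3.192 1.349 -0.457
vertex 3.274 1.047 -1.271
endloop
endfacet
facet normal 0.833 -0.395 -0.388
outer loop
vertex 3.725 1.751 -1.02
vertex 3.274 1.047 -1.271
vertex 3.349 1.732 -1.807
endloop
endfacet
facet normal 0.852 0.318 -0.415
outer loop
vertex 3.725 1.751 -1.02
vertex 3.349 1.732 -1.807
vertex 3.313 2.458 -1.324
endloop
endfacet
facet normal 0.179 0.941 0.288
outer loop
vertex 3.216 2.221 -0.489
vertex 3.313 2.458 -1.324
vertex 2.526 2.493 -0.949
endloop
endfacet
facet normal 0.080 0.034 0.996
outer loop
vertex 3.192 1.349 -0.457
vertex 3.216 2.221 -0.489
vertex 2.451 1.808 -0.413
endloop
endfacet
facet normal 0.129 -0.925 0.356
outer loop
vertex 3.274 1.047 -1.271
vertex 3.192 1.349 -0.457
vertex 2.487 1.082 -0.896
endloop
endfacet
facet normal 0.257 -0.613 -0.747
outer loop
vertex 3.349 1.732 -1.807
vertex 3.274 1.047 -1.271
vertex 2.584 1.319 -1.731
endloop
endfacet
facet normal 0.288 0.540 -0.791
outer loop
vertex 3.313 2.458 -1.324
vertex 3.349 1.732 -1.807
vertex 2.608 2.191 -1.763
endloop
endfacet
facet normal -0.478 -0.669 0.569
outer loop
vertex -1.149 4.007 -1.773
vertex -2.348 3.837 -2.98
vertex -0.286 2.807 -2.46
endloop
endfacet
facet normal 0.701 0.100 0.706
outer loop
vertex 0.268 3.583 -3.12
vertex -1.149 4.007 -1.773
vertex -0.286 2.807 -2.46
endloop
endfacet
facet normal -0.478 -0.670 0.569
outer loop
vertex -0.286 2.807 -2.46
vertex -2.348 3.837 -2.98
vertex -1.485 2.637 -3.668
endloop
endfacet
facet normal 0.529 -0.736 -0.422
outer loop
vertex -1.485 2.637 -3.668
vertex 0.268 3.583 -3.12
vertex -0.286 2.807 -2.46
endloop
endfacet
facet normal -0.529 0.736 0.422
outer loop
vertex -1.149 4.007 -1.773
vertex -1.794 4.613 -3.64
vertex -2.348 3.837 -2.98
endloop
endfacet
facet normal 0.701 0.099 0.706
outer loop
vertex -0.595 4.783 -2.432
vertex -1.149 4.007 -1.773
vertex 0.268 3.583 -3.12
endloop
endfacet
facet normal -0.529 0.736 0.422
outer loop
vertex -0.595 4.783 -2.432
vertex -1.794 4.613 -3.64
vertex -1.149 4.007 -1.773
endloop
endfacet
facet normal -0.701 -0.100 -0.706
outer loop
vertex -2.348 3.837 -2.98
vertex -1.794 4.613 -3.64
vertex -1.485 2.637 -3.668
endloop
endfacet
facet normal 0.529 -0.736 -0.422
outer loop
vertex -0.931 3.413 -4.327
vertex 0.268 3.583 -3.12
vertex -1.485 2.637 -3.668
endloop
endfacet
facet normal -0.701 -0.100 -0.706
outer loop
vertex -1.485 2.637 -3.668
vertex -1.794 4.613 -3.64
vertex -0.931 3.413 -4.327
endloop
endfacet
facet normal 0.478 0.670 -0.569
outer loop
vertex -0.931 3.413 -4.327
vertex -0.595 4.783 -2.432
vertex 0.268 3.583 -3.12
endloop
endfacet
facet normal 0.478 0.669 -0.569
outer loop
vertex -1.794 4.613 -3.64
vertex -0.595 4.783 -2.432
vertex -0.931 3.413 -4.327
endloop
endfacet

endsolid


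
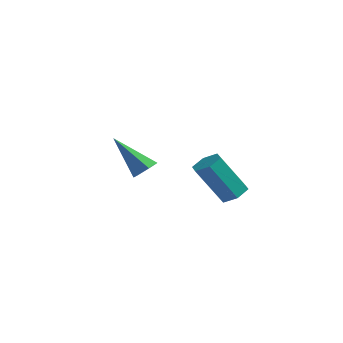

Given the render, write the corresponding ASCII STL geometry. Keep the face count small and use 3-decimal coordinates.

solid 
facet normal 0.695 0.025 -0.718
outer loop
vertex -0.299 -2.916 -3.363
vertex -0.667 -2.555 -3.707
vertex -0.266 -2.299 -3.31
endloop
endfacet
facet normal 0.520 -0.101 0.848
outer loop
vertex -0.299 -2.916 -3.363
vertex -0.266 -2.299 -3.31
vertex -2.113 -2.605 -2.213
endloop
endfacet
facet normal 0.695 0.025 -0.718
outer loop
vertex -0.266 -2.299 -3.31
vertex -0.667 -2.555 -3.707
vertex -0.634 -1.938 -3.654
endloop
endfacet
facet normal 0.218 0.781 0.586
outer loop
vertex -0.266 -2.299 -3.31
vertex -0.634 -1.938 -3.654
vertex -2.113 -2.605 -2.213
endloop
endfacet
facet normal 0.695 0.025 -0.718
outer loop
vertex -0.634 -1.938 -3.654
vertex -0.667 -2.555 -3.707
vertex -1.035 -2.194 -4.051
endloop
endfacet
facet normal -0.476 0.875 -0.084
outer loop
vertex -0.634 -1.938 -3.654
vertex -1.035 -2.194 -4.051
vertex -2.113 -2.605 -2.213
endloop
endfacet
facet normal 0.695 0.025 -0.718
outer loop
vertex -1.035 -2.194 -4.051
vertex -0.667 -2.555 -3.707
vertex -1.068 -2.811 -4.104
endloop
endfacet
facet normal -0.868 0.088 -0.489
outer loop
vertex -1.035 -2.194 -4.051
vertex -1.068 -2.811 -4.104
vertex -2.113 -2.605 -2.213
endloop
endfacet
facet normal 0.695 0.025 -0.718
outer loop
vertex -1.068 -2.811 -4.104
vertex -0.667 -2.555 -3.707
vertex -0.7 -3.172 -3.76
endloop
endfacet
facet normal -0.566 -0.793 -0.226
outer loop
vertex -1.068 -2.811 -4.104
vertex -0.7 -3.172 -3.76
vertex -2.113 -2.605 -2.213
endloop
endfacet
facet normal 0.695 0.025 -0.718
outer loop
vertex -0.7 -3.172 -3.76
vertex -0.667 -2.555 -3.707
vertex -0.299 -2.916 -3.363
endloop
endfacet
facet normal 0.128 -0.887 0.443
outer loop
vertex -0.7 -3.172 -3.76
vertex -0.299 -2.916 -3.363
vertex -2.113 -2.605 -2.213
endloop
endfacet
facet normal 0.480 0.245 -0.842
outer loop
vertex 4.434 -3.548 -3.096
vertex 3.866 -3.627 -3.443
vertex 4.019 -3.029 -3.182
endloop
endfacet
facet normal 0.620 0.583 0.525
outer loop
vertex 4.434 -3.548 -3.096
vertex 4.019 -3.029 -3.182
vertex 3.481 -4.034 -1.429
endloop
endfacet
facet normal 0.620 0.583 0.525
outer loop
vertex 3.481 -4.034 -1.429
vertex 4.019 -3.029 -3.182
vertex 3.066 -3.515 -1.515
endloop
endfacet
facet normal -0.482 -0.246 0.841
outer loop
vertex 3.481 -4.034 -1.429
vertex 3.066 -3.515 -1.515
vertex 2.914 -4.113 -1.777
endloop
endfacet
facet normal 0.480 0.245 -0.842
outer loop
vertex 4.019 -3.029 -3.182
vertex 3.866 -3.627 -3.443
vertex 3.451 -3.108 -3.529
endloop
endfacet
facet normal -0.226 0.962 0.151
outer loop
vertex 4.019 -3.029 -3.182
vertex 3.451 -3.108 -3.529
vertex 3.066 -3.515 -1.515
endloop
endfacet
facet normal -0.227 0.962 0.151
outer loop
vertex 3.066 -3.515 -1.515
vertex 3.451 -3.108 -3.529
vertex 2.499 -3.594 -1.863
endloop
endfacet
facet normal -0.482 -0.246 0.841
outer loop
vertex 3.066 -3.515 -1.515
vertex 2.499 -3.594 -1.863
vertex 2.914 -4.113 -1.777
endloop
endfacet
facet normal 0.482 0.246 -0.841
outer loop
vertex 3.451 -3.108 -3.529
vertex 3.866 -3.627 -3.443
vertex 3.299 -3.706 -3.791
endloop
endfacet
facet normal -0.847 0.379 -0.373
outer loop
vertex 3.451 -3.108 -3.529
vertex 3.299 -3.706 -3.791
vertex 2.499 -3.594 -1.863
endloop
endfacet
facet normal -0.847 0.380 -0.373
outer loop
vertex 2.499 -3.594 -1.863
vertex 3.299 -3.706 -3.791
vertex 2.346 -4.192 -2.124
endloop
endfacet
facet normal -0.480 -0.245 0.842
outer loop
vertex 2.499 -3.594 -1.863
vertex 2.346 -4.192 -2.124
vertex 2.914 -4.113 -1.777
endloop
endfacet
facet normal 0.482 0.246 -0.841
outer loop
vertex 3.299 -3.706 -3.791
vertex 3.866 -3.627 -3.443
vertex 3.714 -4.225 -3.705
endloop
endfacet
facet normal -0.620 -0.583 -0.525
outer loop
vertex 3.299 -3.706 -3.791
vertex 3.714 -4.225 -3.705
vertex 2.346 -4.192 -2.124
endloop
endfacet
facet normal -0.620 -0.583 -0.525
outer loop
vertex 2.346 -4.192 -2.124
vertex 3.714 -4.225 -3.705
vertex 2.761 -4.711 -2.038
endloop
endfacet
facet normal -0.480 -0.245 0.842
outer loop
vertex 2.346 -4.192 -2.124
vertex 2.761 -4.711 -2.038
vertex 2.914 -4.113 -1.777
endloop
endfacet
facet normal 0.482 0.246 -0.841
outer loop
vertex 3.714 -4.225 -3.705
vertex 3.866 -3.627 -3.443
vertex 4.281 -4.146 -3.357
endloop
endfacet
facet normal 0.227 -0.962 -0.151
outer loop
vertex 3.714 -4.225 -3.705
vertex 4.281 -4.146 -3.357
vertex 2.761 -4.711 -2.038
endloop
endfacet
facet normal 0.226 -0.962 -0.151
outer loop
vertex 2.761 -4.711 -2.038
vertex 4.281 -4.146 -3.357
vertex 3.329 -4.632 -1.691
endloop
endfacet
facet normal -0.480 -0.245 0.842
outer loop
vertex 2.761 -4.711 -2.038
vertex 3.329 -4.632 -1.691
vertex 2.914 -4.113 -1.777
endloop
endfacet
facet normal 0.480 0.245 -0.842
outer loop
vertex 4.281 -4.146 -3.357
vertex 3.866 -3.627 -3.443
vertex 4.434 -3.548 -3.096
endloop
endfacet
facet normal 0.847 -0.379 0.373
outer loop
vertex 4.281 -4.146 -3.357
vertex 4.434 -3.548 -3.096
vertex 3.329 -4.632 -1.691
endloop
endfacet
facet normal 0.847 -0.379 0.374
outer loop
vertex 3.329 -4.632 -1.691
vertex 4.434 -3.548 -3.096
vertex 3.481 -4.034 -1.429
endloop
endfacet
facet normal -0.482 -0.246 0.841
outer loop
vertex 3.329 -4.632 -1.691
vertex 3.481 -4.034 -1.429
vertex 2.914 -4.113 -1.777
endloop
endfacet

endsolid


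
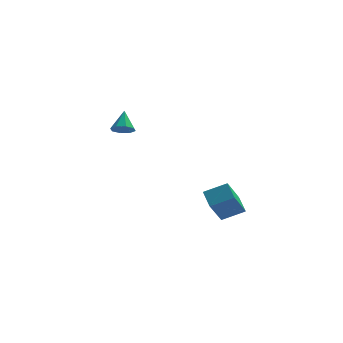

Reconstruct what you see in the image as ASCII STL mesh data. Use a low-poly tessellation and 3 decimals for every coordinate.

solid 
facet normal -0.908 -0.051 -0.416
outer loop
vertex 2.494 -5.053 -3.201
vertex 2.191 -4.01 -2.668
vertex 3.193 -4.004 -4.855
endloop
endfacet
facet normal 0.250 -0.862 -0.441
outer loop
vertex 4.509 -3.93 -4.252
vertex 2.494 -5.053 -3.201
vertex 3.193 -4.004 -4.855
endloop
endfacet
facet normal -0.908 -0.051 -0.416
outer loop
vertex 3.193 -4.004 -4.855
vertex 2.191 -4.01 -2.668
vertex 2.89 -2.961 -4.322
endloop
endfacet
facet normal 0.336 0.504 -0.795
outer loop
vertex 2.89 -2.961 -4.322
vertex 4.509 -3.93 -4.252
vertex 3.193 -4.004 -4.855
endloop
endfacet
facet normal -0.336 -0.504 0.795
outer loop
vertex 2.494 -5.053 -3.201
vertex 3.507 -3.936 -2.065
vertex 2.191 -4.01 -2.668
endloop
endfacet
facet normal 0.250 -0.862 -0.441
outer loop
vertex 3.81 -4.979 -2.598
vertex 2.494 -5.053 -3.201
vertex 4.509 -3.93 -4.252
endloop
endfacet
facet normal -0.336 -0.504 0.795
outer loop
vertex 3.81 -4.979 -2.598
vertex 3.507 -3.936 -2.065
vertex 2.494 -5.053 -3.201
endloop
endfacet
facet normal -0.250 0.862 0.441
outer loop
vertex 2.191 -4.01 -2.668
vertex 3.507 -3.936 -2.065
vertex 2.89 -2.961 -4.322
endloop
endfacet
facet normal 0.336 0.504 -0.795
outer loop
vertex 4.206 -2.887 -3.719
vertex 4.509 -3.93 -4.252
vertex 2.89 -2.961 -4.322
endloop
endfacet
facet normal -0.250 0.862 0.441
outer loop
vertex 2.89 -2.961 -4.322
vertex 3.507 -3.936 -2.065
vertex 4.206 -2.887 -3.719
endloop
endfacet
facet normal 0.908 0.051 0.416
outer loop
vertex 4.206 -2.887 -3.719
vertex 3.81 -4.979 -2.598
vertex 4.509 -3.93 -4.252
endloop
endfacet
facet normal 0.908 0.051 0.416
outer loop
vertex 3.507 -3.936 -2.065
vertex 3.81 -4.979 -2.598
vertex 4.206 -2.887 -3.719
endloop
endfacet
facet normal -0.065 -0.711 -0.700
outer loop
vertex -1.647 3.64 -1.789
vertex -2.048 3.223 -1.328
vertex -2.203 3.738 -1.837
endloop
endfacet
facet normal 0.192 0.917 -0.351
outer loop
vertex -1.647 3.64 -1.789
vertex -2.203 3.738 -1.837
vertex -1.952 4.277 -0.292
endloop
endfacet
facet normal -0.066 -0.711 -0.700
outer loop
vertex -2.203 3.738 -1.837
vertex -2.048 3.223 -1.328
vertex -2.668 3.534 -1.586
endloop
endfacet
facet normal -0.488 0.846 -0.216
outer loop
vertex -2.203 3.738 -1.837
vertex -2.668 3.534 -1.586
vertex -1.952 4.277 -0.292
endloop
endfacet
facet normal -0.066 -0.712 -0.699
outer loop
vertex -2.668 3.534 -1.586
vertex -2.048 3.223 -1.328
vertex -2.77 3.149 -1.184
endloop
endfacet
facet normal -0.864 0.455 0.217
outer loop
vertex -2.668 3.534 -1.586
vertex -2.77 3.149 -1.184
vertex -1.952 4.277 -0.292
endloop
endfacet
facet normal -0.066 -0.712 -0.699
outer loop
vertex -2.77 3.149 -1.184
vertex -2.048 3.223 -1.328
vertex -2.45 2.807 -0.866
endloop
endfacet
facet normal -0.719 -0.027 0.694
outer loop
vertex -2.77 3.149 -1.184
vertex -2.45 2.807 -0.866
vertex -1.952 4.277 -0.292
endloop
endfacet
facet normal -0.066 -0.712 -0.699
outer loop
vertex -2.45 2.807 -0.866
vertex -2.048 3.223 -1.328
vertex -1.894 2.709 -0.819
endloop
endfacet
facet normal -0.136 -0.320 0.938
outer loop
vertex -2.45 2.807 -0.866
vertex -1.894 2.709 -0.819
vertex -1.952 4.277 -0.292
endloop
endfacet
facet normal -0.065 -0.712 -0.699
outer loop
vertex -1.894 2.709 -0.819
vertex -2.048 3.223 -1.328
vertex -1.429 2.912 -1.069
endloop
endfacet
facet normal 0.541 -0.250 0.803
outer loop
vertex -1.894 2.709 -0.819
vertex -1.429 2.912 -1.069
vertex -1.952 4.277 -0.292
endloop
endfacet
facet normal -0.065 -0.711 -0.700
outer loop
vertex -1.429 2.912 -1.069
vertex -2.048 3.223 -1.328
vertex -1.326 3.298 -1.471
endloop
endfacet
facet normal 0.918 0.141 0.370
outer loop
vertex -1.429 2.912 -1.069
vertex -1.326 3.298 -1.471
vertex -1.952 4.277 -0.292
endloop
endfacet
facet normal -0.065 -0.711 -0.700
outer loop
vertex -1.326 3.298 -1.471
vertex -2.048 3.223 -1.328
vertex -1.647 3.64 -1.789
endloop
endfacet
facet normal 0.773 0.625 -0.108
outer loop
vertex -1.326 3.298 -1.471
vertex -1.647 3.64 -1.789
vertex -1.952 4.277 -0.292
endloop
endfacet

endsolid


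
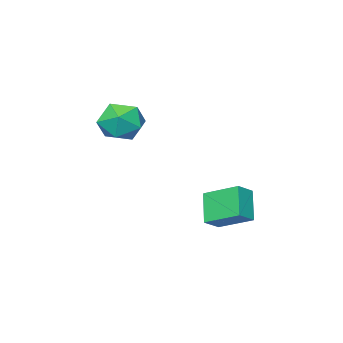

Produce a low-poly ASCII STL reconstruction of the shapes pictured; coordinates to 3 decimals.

solid 
facet normal -0.947 -0.320 -0.029
outer loop
vertex -0.138 0.762 0.095
vertex 0.157 -0.075 -0.289
vertex 0.095 0.021 0.671
endloop
endfacet
facet normal -0.848 0.133 0.514
outer loop
vertex -0.138 0.762 0.095
vertex 0.095 0.021 0.671
vertex 0.374 0.918 0.9
endloop
endfacet
facet normal -0.614 0.751 0.245
outer loop
vertex -0.138 0.762 0.095
vertex 0.374 0.918 0.9
vertex 0.609 1.377 0.081
endloop
endfacet
facet normal -0.568 0.680 -0.464
outer loop
vertex -0.138 0.762 0.095
vertex 0.609 1.377 0.081
vertex 0.474 0.762 -0.654
endloop
endfacet
facet normal -0.774 0.017 -0.633
outer loop
vertex -0.138 0.762 0.095
vertex 0.474 0.762 -0.654
vertex 0.157 -0.075 -0.289
endloop
endfacet
facet normal -0.335 -0.134 0.933
outer loop
vertex 0.374 0.918 0.9
vertex 0.095 0.021 0.671
vertex 0.986 0.178 1.014
endloop
endfacet
facet normal -0.497 -0.866 0.055
outer loop
vertex 0.095 0.021 0.671
vertex 0.157 -0.075 -0.289
vertex 0.851 -0.437 0.279
endloop
endfacet
facet normal -0.216 -0.321 -0.922
outer loop
vertex 0.157 -0.075 -0.289
vertex 0.474 0.762 -0.654
vertex 1.086 0.022 -0.54
endloop
endfacet
facet normal 0.118 0.751 -0.650
outer loop
vertex 0.474 0.762 -0.654
vertex 0.609 1.377 0.081
vertex 1.365 0.919 -0.311
endloop
endfacet
facet normal 0.044 0.866 0.498
outer loop
vertex 0.609 1.377 0.081
vertex 0.374 0.918 0.9
vertex 1.303 1.015 0.649
endloop
endfacet
facet normal 0.568 -0.680 0.464
outer loop
vertex 1.598 0.178 0.265
vertex 0.986 0.178 1.014
vertex 0.851 -0.437 0.279
endloop
endfacet
facet normal 0.614 -0.751 -0.245
outer loop
vertex 1.598 0.178 0.265
vertex 0.851 -0.437 0.279
vertex 1.086 0.022 -0.54
endloop
endfacet
facet normal 0.848 -0.133 -0.514
outer loop
vertex 1.598 0.178 0.265
vertex 1.086 0.022 -0.54
vertex 1.365 0.919 -0.311
endloop
endfacet
facet normal 0.947 0.320 0.029
outer loop
vertex 1.598 0.178 0.265
vertex 1.365 0.919 -0.311
vertex 1.303 1.015 0.649
endloop
endfacet
facet normal 0.774 -0.017 0.633
outer loop
vertex 1.598 0.178 0.265
vertex 1.303 1.015 0.649
vertex 0.986 0.178 1.014
endloop
endfacet
facet normal -0.118 -0.751 0.650
outer loop
vertex 0.851 -0.437 0.279
vertex 0.986 0.178 1.014
vertex 0.095 0.021 0.671
endloop
endfacet
facet normal -0.044 -0.866 -0.498
outer loop
vertex 1.086 0.022 -0.54
vertex 0.851 -0.437 0.279
vertex 0.157 -0.075 -0.289
endloop
endfacet
facet normal 0.335 0.134 -0.933
outer loop
vertex 1.365 0.919 -0.311
vertex 1.086 0.022 -0.54
vertex 0.474 0.762 -0.654
endloop
endfacet
facet normal 0.497 0.866 -0.055
outer loop
vertex 1.303 1.015 0.649
vertex 1.365 0.919 -0.311
vertex 0.609 1.377 0.081
endloop
endfacet
facet normal 0.216 0.321 0.922
outer loop
vertex 0.986 0.178 1.014
vertex 1.303 1.015 0.649
vertex 0.374 0.918 0.9
endloop
endfacet
facet normal -0.425 -0.492 0.760
outer loop
vertex -1.511 2.249 -3.331
vertex -1.935 3.58 -2.707
vertex -2.235 2.217 -3.756
endloop
endfacet
facet normal 0.278 -0.870 -0.407
outer loop
vertex -1.645 2.9 -4.813
vertex -1.511 2.249 -3.331
vertex -2.235 2.217 -3.756
endloop
endfacet
facet normal -0.425 -0.492 0.760
outer loop
vertex -2.235 2.217 -3.756
vertex -1.935 3.58 -2.707
vertex -2.659 3.548 -3.132
endloop
endfacet
facet normal -0.862 -0.038 -0.505
outer loop
vertex -2.659 3.548 -3.132
vertex -1.645 2.9 -4.813
vertex -2.235 2.217 -3.756
endloop
endfacet
facet normal 0.862 0.038 0.505
outer loop
vertex -1.511 2.249 -3.331
vertex -1.345 4.263 -3.764
vertex -1.935 3.58 -2.707
endloop
endfacet
facet normal 0.278 -0.870 -0.407
outer loop
vertex -0.921 2.932 -4.388
vertex -1.511 2.249 -3.331
vertex -1.645 2.9 -4.813
endloop
endfacet
facet normal 0.862 0.038 0.505
outer loop
vertex -0.921 2.932 -4.388
vertex -1.345 4.263 -3.764
vertex -1.511 2.249 -3.331
endloop
endfacet
facet normal -0.278 0.870 0.407
outer loop
vertex -1.935 3.58 -2.707
vertex -1.345 4.263 -3.764
vertex -2.659 3.548 -3.132
endloop
endfacet
facet normal -0.862 -0.038 -0.505
outer loop
vertex -2.069 4.231 -4.189
vertex -1.645 2.9 -4.813
vertex -2.659 3.548 -3.132
endloop
endfacet
facet normal -0.278 0.870 0.407
outer loop
vertex -2.659 3.548 -3.132
vertex -1.345 4.263 -3.764
vertex -2.069 4.231 -4.189
endloop
endfacet
facet normal 0.425 0.492 -0.760
outer loop
vertex -2.069 4.231 -4.189
vertex -0.921 2.932 -4.388
vertex -1.645 2.9 -4.813
endloop
endfacet
facet normal 0.425 0.492 -0.760
outer loop
vertex -1.345 4.263 -3.764
vertex -0.921 2.932 -4.388
vertex -2.069 4.231 -4.189
endloop
endfacet

endsolid


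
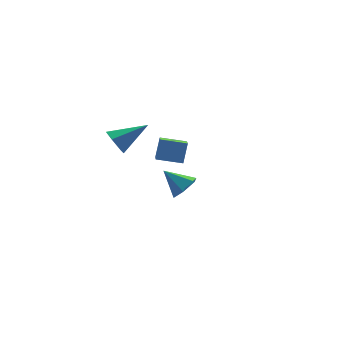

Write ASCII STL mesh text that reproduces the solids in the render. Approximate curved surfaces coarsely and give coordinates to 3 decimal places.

solid 
facet normal -0.878 0.102 -0.468
outer loop
vertex -2.475 4.341 -1.176
vertex -2.868 3.85 -0.546
vertex -2.815 4.733 -0.453
endloop
endfacet
facet normal 0.567 0.806 -0.170
outer loop
vertex -2.475 4.341 -1.176
vertex -2.815 4.733 -0.453
vertex -0.972 3.63 0.466
endloop
endfacet
facet normal -0.878 0.102 -0.468
outer loop
vertex -2.815 4.733 -0.453
vertex -2.868 3.85 -0.546
vertex -3.208 4.242 0.177
endloop
endfacet
facet normal 0.119 0.746 0.656
outer loop
vertex -2.815 4.733 -0.453
vertex -3.208 4.242 0.177
vertex -0.972 3.63 0.466
endloop
endfacet
facet normal -0.878 0.102 -0.468
outer loop
vertex -3.208 4.242 0.177
vertex -2.868 3.85 -0.546
vertex -3.261 3.358 0.084
endloop
endfacet
facet normal -0.153 -0.094 0.984
outer loop
vertex -3.208 4.242 0.177
vertex -3.261 3.358 0.084
vertex -0.972 3.63 0.466
endloop
endfacet
facet normal -0.878 0.101 -0.469
outer loop
vertex -3.261 3.358 0.084
vertex -2.868 3.85 -0.546
vertex -2.92 2.966 -0.639
endloop
endfacet
facet normal 0.023 -0.874 0.485
outer loop
vertex -3.261 3.358 0.084
vertex -2.92 2.966 -0.639
vertex -0.972 3.63 0.466
endloop
endfacet
facet normal -0.878 0.101 -0.469
outer loop
vertex -2.92 2.966 -0.639
vertex -2.868 3.85 -0.546
vertex -2.527 3.457 -1.269
endloop
endfacet
facet normal 0.471 -0.814 -0.341
outer loop
vertex -2.92 2.966 -0.639
vertex -2.527 3.457 -1.269
vertex -0.972 3.63 0.466
endloop
endfacet
facet normal -0.878 0.101 -0.469
outer loop
vertex -2.527 3.457 -1.269
vertex -2.868 3.85 -0.546
vertex -2.475 4.341 -1.176
endloop
endfacet
facet normal 0.743 0.027 -0.669
outer loop
vertex -2.527 3.457 -1.269
vertex -2.475 4.341 -1.176
vertex -0.972 3.63 0.466
endloop
endfacet
facet normal 0.507 -0.570 -0.647
outer loop
vertex -1.788 -3.689 0.463
vertex -2.094 -3.204 -0.204
vertex -1.34 -2.982 0.191
endloop
endfacet
facet normal 0.402 0.095 0.911
outer loop
vertex -1.788 -3.689 0.463
vertex -1.34 -2.982 0.191
vertex -2.886 -2.316 0.804
endloop
endfacet
facet normal 0.507 -0.569 -0.647
outer loop
vertex -1.34 -2.982 0.191
vertex -2.094 -3.204 -0.204
vertex -1.647 -2.497 -0.476
endloop
endfacet
facet normal 0.485 0.798 0.357
outer loop
vertex -1.34 -2.982 0.191
vertex -1.647 -2.497 -0.476
vertex -2.886 -2.316 0.804
endloop
endfacet
facet normal 0.507 -0.570 -0.647
outer loop
vertex -1.647 -2.497 -0.476
vertex -2.094 -3.204 -0.204
vertex -2.401 -2.719 -0.872
endloop
endfacet
facet normal -0.139 0.953 -0.269
outer loop
vertex -1.647 -2.497 -0.476
vertex -2.401 -2.719 -0.872
vertex -2.886 -2.316 0.804
endloop
endfacet
facet normal 0.508 -0.569 -0.647
outer loop
vertex -2.401 -2.719 -0.872
vertex -2.094 -3.204 -0.204
vertex -2.848 -3.427 -0.6
endloop
endfacet
facet normal -0.848 0.404 -0.343
outer loop
vertex -2.401 -2.719 -0.872
vertex -2.848 -3.427 -0.6
vertex -2.886 -2.316 0.804
endloop
endfacet
facet normal 0.508 -0.568 -0.647
outer loop
vertex -2.848 -3.427 -0.6
vertex -2.094 -3.204 -0.204
vertex -2.541 -3.912 0.067
endloop
endfacet
facet normal -0.931 -0.299 0.211
outer loop
vertex -2.848 -3.427 -0.6
vertex -2.541 -3.912 0.067
vertex -2.886 -2.316 0.804
endloop
endfacet
facet normal 0.508 -0.569 -0.647
outer loop
vertex -2.541 -3.912 0.067
vertex -2.094 -3.204 -0.204
vertex -1.788 -3.689 0.463
endloop
endfacet
facet normal -0.306 -0.453 0.837
outer loop
vertex -2.541 -3.912 0.067
vertex -1.788 -3.689 0.463
vertex -2.886 -2.316 0.804
endloop
endfacet
facet normal -0.859 0.483 0.171
outer loop
vertex -0.113 3.896 -1.095
vertex 0.418 5.064 -1.726
vertex -0.6 3.46 -2.31
endloop
endfacet
facet normal -0.371 -0.817 0.442
outer loop
vertex 0.722 2.716 -2.574
vertex -0.113 3.896 -1.095
vertex -0.6 3.46 -2.31
endloop
endfacet
facet normal -0.859 0.483 0.172
outer loop
vertex -0.6 3.46 -2.31
vertex 0.418 5.064 -1.726
vertex -0.07 4.628 -2.942
endloop
endfacet
facet normal -0.354 -0.316 -0.880
outer loop
vertex -0.07 4.628 -2.942
vertex 0.722 2.716 -2.574
vertex -0.6 3.46 -2.31
endloop
endfacet
facet normal 0.353 0.315 0.881
outer loop
vertex -0.113 3.896 -1.095
vertex 1.74 4.32 -1.99
vertex 0.418 5.064 -1.726
endloop
endfacet
facet normal -0.371 -0.817 0.442
outer loop
vertex 1.21 3.152 -1.358
vertex -0.113 3.896 -1.095
vertex 0.722 2.716 -2.574
endloop
endfacet
facet normal 0.353 0.316 0.881
outer loop
vertex 1.21 3.152 -1.358
vertex 1.74 4.32 -1.99
vertex -0.113 3.896 -1.095
endloop
endfacet
facet normal 0.371 0.817 -0.442
outer loop
vertex 0.418 5.064 -1.726
vertex 1.74 4.32 -1.99
vertex -0.07 4.628 -2.942
endloop
endfacet
facet normal -0.353 -0.316 -0.881
outer loop
vertex 1.253 3.884 -3.205
vertex 0.722 2.716 -2.574
vertex -0.07 4.628 -2.942
endloop
endfacet
facet normal 0.371 0.817 -0.442
outer loop
vertex -0.07 4.628 -2.942
vertex 1.74 4.32 -1.99
vertex 1.253 3.884 -3.205
endloop
endfacet
facet normal 0.859 -0.483 -0.171
outer loop
vertex 1.253 3.884 -3.205
vertex 1.21 3.152 -1.358
vertex 0.722 2.716 -2.574
endloop
endfacet
facet normal 0.859 -0.482 -0.171
outer loop
vertex 1.74 4.32 -1.99
vertex 1.21 3.152 -1.358
vertex 1.253 3.884 -3.205
endloop
endfacet

endsolid


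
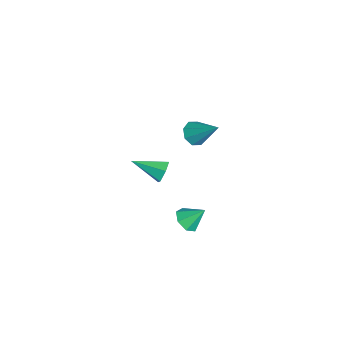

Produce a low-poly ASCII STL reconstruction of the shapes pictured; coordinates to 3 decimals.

solid 
facet normal -0.104 -0.689 -0.717
outer loop
vertex 2.066 0.066 -3.141
vertex 1.587 0.588 -3.573
vertex 2.412 0.496 -3.604
endloop
endfacet
facet normal 0.817 -0.039 0.575
outer loop
vertex 2.066 0.066 -3.141
vertex 2.412 0.496 -3.604
vertex 1.733 1.552 -2.567
endloop
endfacet
facet normal -0.104 -0.688 -0.718
outer loop
vertex 2.412 0.496 -3.604
vertex 1.587 0.588 -3.573
vertex 2.136 0.996 -4.043
endloop
endfacet
facet normal 0.859 0.511 0.042
outer loop
vertex 2.412 0.496 -3.604
vertex 2.136 0.996 -4.043
vertex 1.733 1.552 -2.567
endloop
endfacet
facet normal -0.104 -0.688 -0.719
outer loop
vertex 2.136 0.996 -4.043
vertex 1.587 0.588 -3.573
vertex 1.448 1.189 -4.128
endloop
endfacet
facet normal 0.291 0.919 -0.267
outer loop
vertex 2.136 0.996 -4.043
vertex 1.448 1.189 -4.128
vertex 1.733 1.552 -2.567
endloop
endfacet
facet normal -0.104 -0.688 -0.719
outer loop
vertex 1.448 1.189 -4.128
vertex 1.587 0.588 -3.573
vertex 0.864 0.929 -3.795
endloop
endfacet
facet normal -0.460 0.880 -0.120
outer loop
vertex 1.448 1.189 -4.128
vertex 0.864 0.929 -3.795
vertex 1.733 1.552 -2.567
endloop
endfacet
facet normal -0.104 -0.688 -0.718
outer loop
vertex 0.864 0.929 -3.795
vertex 1.587 0.588 -3.573
vertex 0.825 0.413 -3.295
endloop
endfacet
facet normal -0.827 0.422 0.371
outer loop
vertex 0.864 0.929 -3.795
vertex 0.825 0.413 -3.295
vertex 1.733 1.552 -2.567
endloop
endfacet
facet normal -0.104 -0.688 -0.718
outer loop
vertex 0.825 0.413 -3.295
vertex 1.587 0.588 -3.573
vertex 1.36 0.029 -3.004
endloop
endfacet
facet normal -0.534 -0.110 0.838
outer loop
vertex 0.825 0.413 -3.295
vertex 1.36 0.029 -3.004
vertex 1.733 1.552 -2.567
endloop
endfacet
facet normal -0.103 -0.689 -0.718
outer loop
vertex 1.36 0.029 -3.004
vertex 1.587 0.588 -3.573
vertex 2.066 0.066 -3.141
endloop
endfacet
facet normal 0.197 -0.315 0.929
outer loop
vertex 1.36 0.029 -3.004
vertex 2.066 0.066 -3.141
vertex 1.733 1.552 -2.567
endloop
endfacet
facet normal 0.245 0.907 -0.341
outer loop
vertex 4.411 -1.092 3.007
vertex 4.189 -0.803 3.616
vertex 4.864 -1.011 3.548
endloop
endfacet
facet normal 0.610 -0.679 -0.409
outer loop
vertex 4.411 -1.092 3.007
vertex 4.864 -1.011 3.548
vertex 3.751 -2.417 4.224
endloop
endfacet
facet normal 0.245 0.907 -0.341
outer loop
vertex 4.864 -1.011 3.548
vertex 4.189 -0.803 3.616
vertex 4.642 -0.722 4.157
endloop
endfacet
facet normal 0.787 -0.395 0.474
outer loop
vertex 4.864 -1.011 3.548
vertex 4.642 -0.722 4.157
vertex 3.751 -2.417 4.224
endloop
endfacet
facet normal 0.246 0.907 -0.342
outer loop
vertex 4.642 -0.722 4.157
vertex 4.189 -0.803 3.616
vertex 3.966 -0.513 4.225
endloop
endfacet
facet normal 0.097 -0.011 0.995
outer loop
vertex 4.642 -0.722 4.157
vertex 3.966 -0.513 4.225
vertex 3.751 -2.417 4.224
endloop
endfacet
facet normal 0.246 0.907 -0.342
outer loop
vertex 3.966 -0.513 4.225
vertex 4.189 -0.803 3.616
vertex 3.513 -0.594 3.684
endloop
endfacet
facet normal -0.770 0.087 0.632
outer loop
vertex 3.966 -0.513 4.225
vertex 3.513 -0.594 3.684
vertex 3.751 -2.417 4.224
endloop
endfacet
facet normal 0.246 0.907 -0.340
outer loop
vertex 3.513 -0.594 3.684
vertex 4.189 -0.803 3.616
vertex 3.736 -0.883 3.075
endloop
endfacet
facet normal -0.947 -0.198 -0.253
outer loop
vertex 3.513 -0.594 3.684
vertex 3.736 -0.883 3.075
vertex 3.751 -2.417 4.224
endloop
endfacet
facet normal 0.247 0.907 -0.341
outer loop
vertex 3.736 -0.883 3.075
vertex 4.189 -0.803 3.616
vertex 4.411 -1.092 3.007
endloop
endfacet
facet normal -0.258 -0.581 -0.772
outer loop
vertex 3.736 -0.883 3.075
vertex 4.411 -1.092 3.007
vertex 3.751 -2.417 4.224
endloop
endfacet
facet normal -0.463 -0.578 -0.672
outer loop
vertex -2.78 0.791 -0.66
vertex -3.335 1.393 -0.796
vertex -2.601 1.186 -1.123
endloop
endfacet
facet normal 0.948 -0.297 0.114
outer loop
vertex -2.78 0.791 -0.66
vertex -2.601 1.186 -1.123
vertex -2.365 2.607 0.616
endloop
endfacet
facet normal -0.463 -0.578 -0.672
outer loop
vertex -2.601 1.186 -1.123
vertex -3.335 1.393 -0.796
vertex -2.852 1.703 -1.395
endloop
endfacet
facet normal 0.904 0.262 -0.337
outer loop
vertex -2.601 1.186 -1.123
vertex -2.852 1.703 -1.395
vertex -2.365 2.607 0.616
endloop
endfacet
facet normal -0.462 -0.578 -0.672
outer loop
vertex -2.852 1.703 -1.395
vertex -3.335 1.393 -0.796
vertex -3.386 2.038 -1.316
endloop
endfacet
facet normal 0.424 0.783 -0.455
outer loop
vertex -2.852 1.703 -1.395
vertex -3.386 2.038 -1.316
vertex -2.365 2.607 0.616
endloop
endfacet
facet normal -0.463 -0.578 -0.672
outer loop
vertex -3.386 2.038 -1.316
vertex -3.335 1.393 -0.796
vertex -3.89 1.995 -0.932
endloop
endfacet
facet normal -0.212 0.962 -0.171
outer loop
vertex -3.386 2.038 -1.316
vertex -3.89 1.995 -0.932
vertex -2.365 2.607 0.616
endloop
endfacet
facet normal -0.461 -0.578 -0.673
outer loop
vertex -3.89 1.995 -0.932
vertex -3.335 1.393 -0.796
vertex -4.07 1.599 -0.469
endloop
endfacet
facet normal -0.631 0.693 0.348
outer loop
vertex -3.89 1.995 -0.932
vertex -4.07 1.599 -0.469
vertex -2.365 2.607 0.616
endloop
endfacet
facet normal -0.461 -0.579 -0.672
outer loop
vertex -4.07 1.599 -0.469
vertex -3.335 1.393 -0.796
vertex -3.819 1.083 -0.197
endloop
endfacet
facet normal -0.587 0.135 0.798
outer loop
vertex -4.07 1.599 -0.469
vertex -3.819 1.083 -0.197
vertex -2.365 2.607 0.616
endloop
endfacet
facet normal -0.462 -0.578 -0.673
outer loop
vertex -3.819 1.083 -0.197
vertex -3.335 1.393 -0.796
vertex -3.285 0.748 -0.276
endloop
endfacet
facet normal -0.107 -0.387 0.916
outer loop
vertex -3.819 1.083 -0.197
vertex -3.285 0.748 -0.276
vertex -2.365 2.607 0.616
endloop
endfacet
facet normal -0.462 -0.578 -0.673
outer loop
vertex -3.285 0.748 -0.276
vertex -3.335 1.393 -0.796
vertex -2.78 0.791 -0.66
endloop
endfacet
facet normal 0.529 -0.565 0.633
outer loop
vertex -3.285 0.748 -0.276
vertex -2.78 0.791 -0.66
vertex -2.365 2.607 0.616
endloop
endfacet

endsolid


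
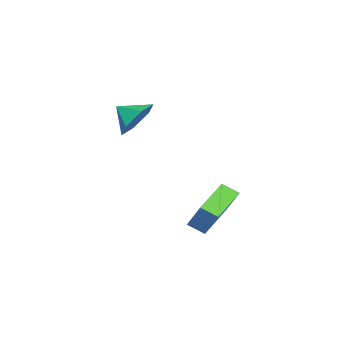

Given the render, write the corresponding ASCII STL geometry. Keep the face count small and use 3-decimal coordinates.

solid 
facet normal -0.944 0.169 0.283
outer loop
vertex -0.268 1.389 -2.335
vertex -0.26 2.114 -2.74
vertex -0.749 0.721 -3.54
endloop
endfacet
facet normal -0.010 -0.873 0.488
outer loop
vertex 1.12 0.386 -4.1
vertex -0.268 1.389 -2.335
vertex -0.749 0.721 -3.54
endloop
endfacet
facet normal -0.944 0.169 0.283
outer loop
vertex -0.749 0.721 -3.54
vertex -0.26 2.114 -2.74
vertex -0.741 1.445 -3.945
endloop
endfacet
facet normal -0.329 -0.458 -0.826
outer loop
vertex -0.741 1.445 -3.945
vertex 1.12 0.386 -4.1
vertex -0.749 0.721 -3.54
endloop
endfacet
facet normal 0.329 0.458 0.826
outer loop
vertex -0.268 1.389 -2.335
vertex 1.609 1.779 -3.3
vertex -0.26 2.114 -2.74
endloop
endfacet
facet normal -0.010 -0.873 0.488
outer loop
vertex 1.601 1.055 -2.895
vertex -0.268 1.389 -2.335
vertex 1.12 0.386 -4.1
endloop
endfacet
facet normal 0.329 0.458 0.826
outer loop
vertex 1.601 1.055 -2.895
vertex 1.609 1.779 -3.3
vertex -0.268 1.389 -2.335
endloop
endfacet
facet normal 0.010 0.873 -0.488
outer loop
vertex -0.26 2.114 -2.74
vertex 1.609 1.779 -3.3
vertex -0.741 1.445 -3.945
endloop
endfacet
facet normal -0.329 -0.458 -0.826
outer loop
vertex 1.128 1.111 -4.505
vertex 1.12 0.386 -4.1
vertex -0.741 1.445 -3.945
endloop
endfacet
facet normal 0.010 0.873 -0.488
outer loop
vertex -0.741 1.445 -3.945
vertex 1.609 1.779 -3.3
vertex 1.128 1.111 -4.505
endloop
endfacet
facet normal 0.944 -0.169 -0.283
outer loop
vertex 1.128 1.111 -4.505
vertex 1.601 1.055 -2.895
vertex 1.12 0.386 -4.1
endloop
endfacet
facet normal 0.944 -0.169 -0.283
outer loop
vertex 1.609 1.779 -3.3
vertex 1.601 1.055 -2.895
vertex 1.128 1.111 -4.505
endloop
endfacet
facet normal 0.100 0.836 -0.539
outer loop
vertex 1.61 -1.268 1.962
vertex 1.024 -1.643 1.272
vertex 0.643 -1.122 2.009
endloop
endfacet
facet normal 0.032 -0.107 0.994
outer loop
vertex 1.61 -1.268 1.962
vertex 0.643 -1.122 2.009
vertex 0.916 -2.537 1.848
endloop
endfacet
facet normal 0.101 0.836 -0.539
outer loop
vertex 0.643 -1.122 2.009
vertex 1.024 -1.643 1.272
vertex 0.056 -1.496 1.319
endloop
endfacet
facet normal -0.685 -0.211 0.697
outer loop
vertex 0.643 -1.122 2.009
vertex 0.056 -1.496 1.319
vertex 0.916 -2.537 1.848
endloop
endfacet
facet normal 0.101 0.836 -0.539
outer loop
vertex 0.056 -1.496 1.319
vertex 1.024 -1.643 1.272
vertex 0.437 -2.017 0.582
endloop
endfacet
facet normal -0.780 -0.625 0.038
outer loop
vertex 0.056 -1.496 1.319
vertex 0.437 -2.017 0.582
vertex 0.916 -2.537 1.848
endloop
endfacet
facet normal 0.100 0.836 -0.539
outer loop
vertex 0.437 -2.017 0.582
vertex 1.024 -1.643 1.272
vertex 1.405 -2.164 0.534
endloop
endfacet
facet normal -0.158 -0.933 -0.324
outer loop
vertex 0.437 -2.017 0.582
vertex 1.405 -2.164 0.534
vertex 0.916 -2.537 1.848
endloop
endfacet
facet normal 0.100 0.836 -0.539
outer loop
vertex 1.405 -2.164 0.534
vertex 1.024 -1.643 1.272
vertex 1.991 -1.789 1.224
endloop
endfacet
facet normal 0.561 -0.828 -0.026
outer loop
vertex 1.405 -2.164 0.534
vertex 1.991 -1.789 1.224
vertex 0.916 -2.537 1.848
endloop
endfacet
facet normal 0.100 0.836 -0.539
outer loop
vertex 1.991 -1.789 1.224
vertex 1.024 -1.643 1.272
vertex 1.61 -1.268 1.962
endloop
endfacet
facet normal 0.655 -0.415 0.631
outer loop
vertex 1.991 -1.789 1.224
vertex 1.61 -1.268 1.962
vertex 0.916 -2.537 1.848
endloop
endfacet

endsolid
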